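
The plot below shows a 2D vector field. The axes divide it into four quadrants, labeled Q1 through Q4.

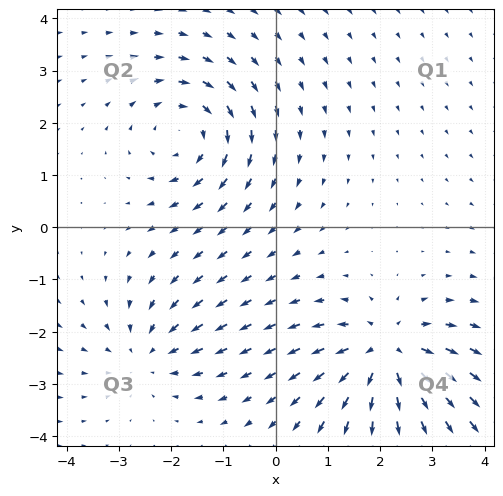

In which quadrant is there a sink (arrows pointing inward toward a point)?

Q3

The sink sits at approximately (-2.5, -2.4), which lies in quadrant Q3. The divergence there is about -3, negative as expected for a sink.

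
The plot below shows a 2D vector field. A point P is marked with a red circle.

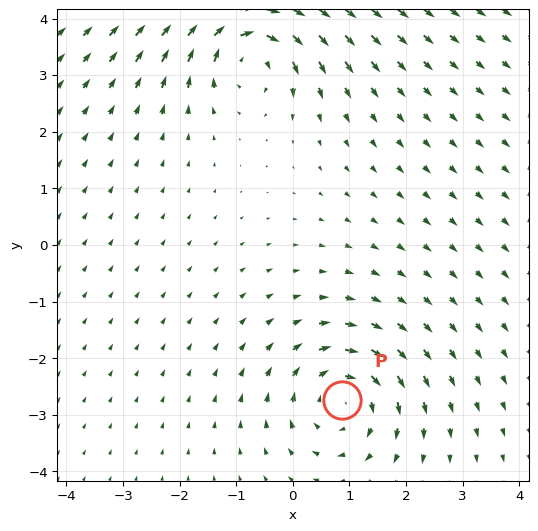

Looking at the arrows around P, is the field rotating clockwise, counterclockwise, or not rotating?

clockwise

Near P at (0.9, -2.7) the arrows circulate clockwise. The curl (z-component) there is about -3; negative curl means clockwise rotation.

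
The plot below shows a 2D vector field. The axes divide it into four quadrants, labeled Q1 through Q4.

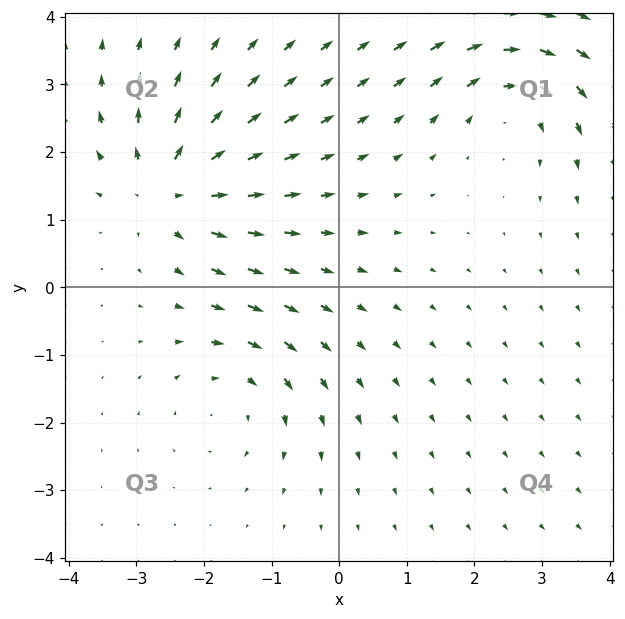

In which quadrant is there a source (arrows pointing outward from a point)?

Q2

The source sits at approximately (-2.5, 1.5), which lies in quadrant Q2. The divergence there is about +5, positive as expected for a source.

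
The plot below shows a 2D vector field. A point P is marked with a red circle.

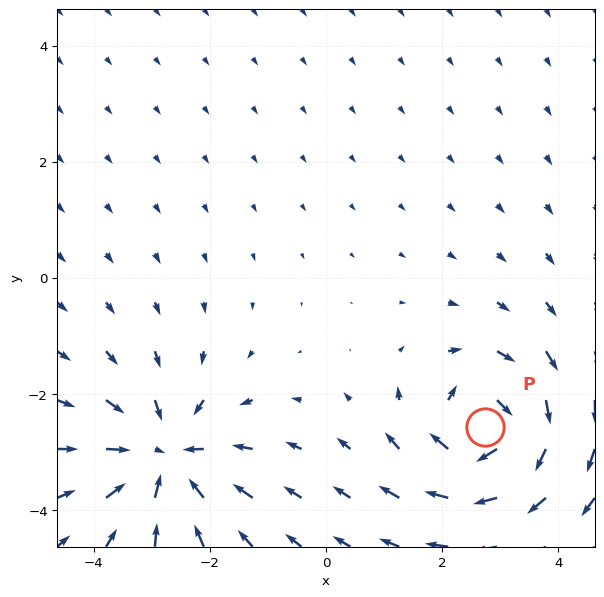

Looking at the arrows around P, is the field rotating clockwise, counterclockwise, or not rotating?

clockwise

Near P at (2.7, -2.6) the arrows circulate clockwise. The curl (z-component) there is about -6; negative curl means clockwise rotation.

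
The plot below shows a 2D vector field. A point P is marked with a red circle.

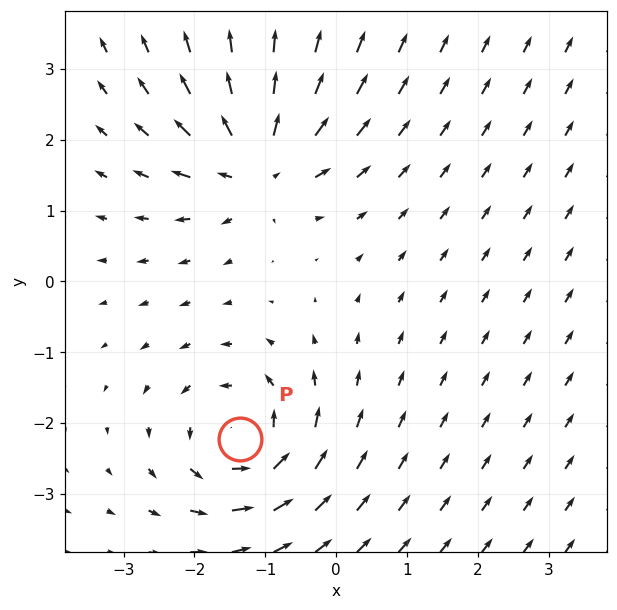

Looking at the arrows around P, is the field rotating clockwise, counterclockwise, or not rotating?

Near P at (-1.4, -2.2) the arrows circulate counterclockwise. The curl (z-component) there is about +4; positive curl means counterclockwise rotation.

counterclockwise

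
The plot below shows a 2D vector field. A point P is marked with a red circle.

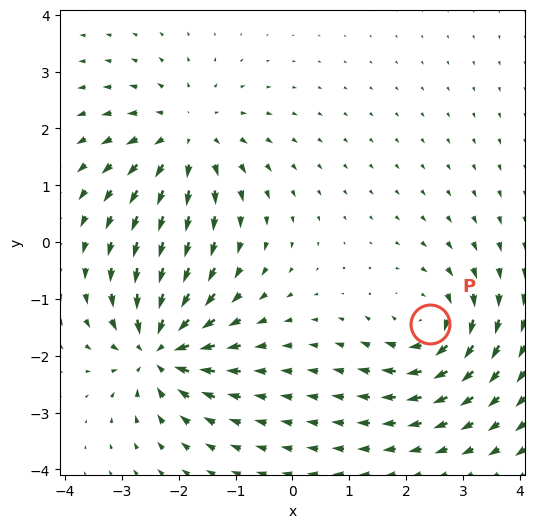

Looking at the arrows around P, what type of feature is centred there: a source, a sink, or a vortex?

vortex

At P (2.4, -1.4) the arrows circulate clockwise. Divergence ≈0, curl about -5 — near-zero divergence with nonzero curl is a vortex.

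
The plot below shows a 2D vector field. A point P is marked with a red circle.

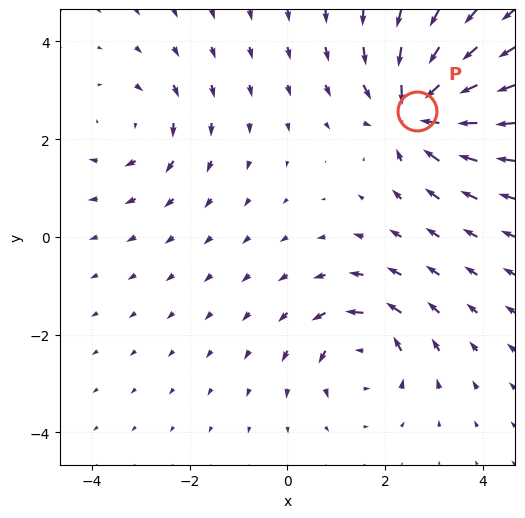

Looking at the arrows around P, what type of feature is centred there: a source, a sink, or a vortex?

sink

At P (2.6, 2.6) the arrows converge inward. Divergence about -6, curl ≈0 — negative divergence with near-zero curl is a sink.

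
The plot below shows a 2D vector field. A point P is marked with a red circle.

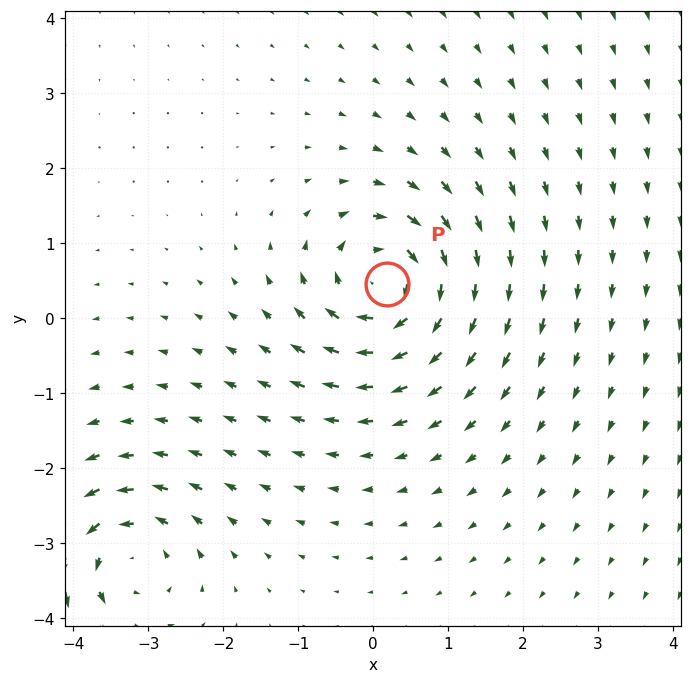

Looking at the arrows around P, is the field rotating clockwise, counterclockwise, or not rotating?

Near P at (0.2, 0.5) the arrows circulate clockwise. The curl (z-component) there is about -6; negative curl means clockwise rotation.

clockwise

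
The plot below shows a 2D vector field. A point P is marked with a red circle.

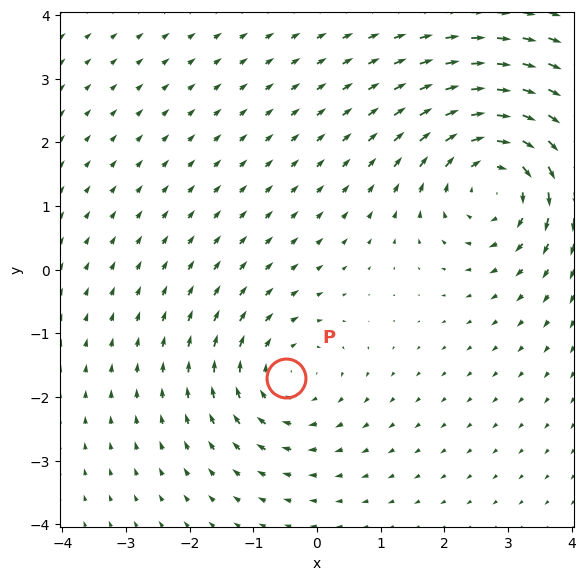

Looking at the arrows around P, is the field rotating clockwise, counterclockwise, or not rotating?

Near P at (-0.5, -1.7) the arrows circulate clockwise. The curl (z-component) there is about -3; negative curl means clockwise rotation.

clockwise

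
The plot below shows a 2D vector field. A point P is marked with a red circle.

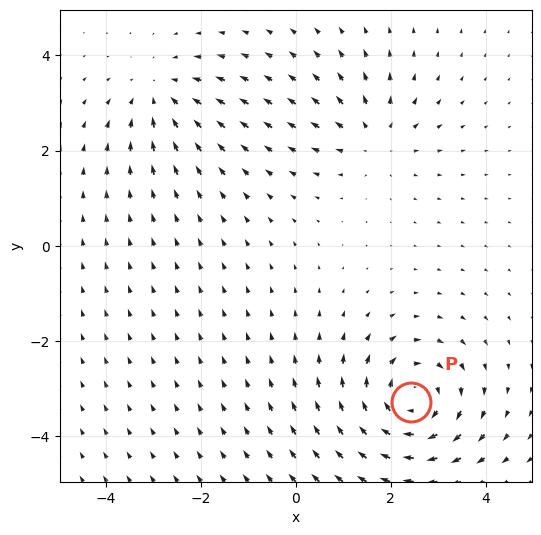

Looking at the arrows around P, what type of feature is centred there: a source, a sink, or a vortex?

At P (2.4, -3.3) the arrows circulate clockwise. Divergence ≈0, curl about -5 — near-zero divergence with nonzero curl is a vortex.

vortex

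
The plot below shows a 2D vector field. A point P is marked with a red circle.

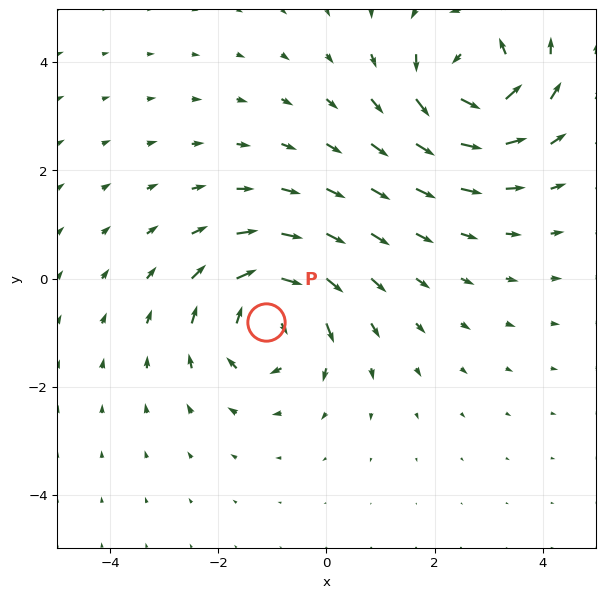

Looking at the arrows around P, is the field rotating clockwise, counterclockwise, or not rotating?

Near P at (-1.1, -0.8) the arrows circulate clockwise. The curl (z-component) there is about -6; negative curl means clockwise rotation.

clockwise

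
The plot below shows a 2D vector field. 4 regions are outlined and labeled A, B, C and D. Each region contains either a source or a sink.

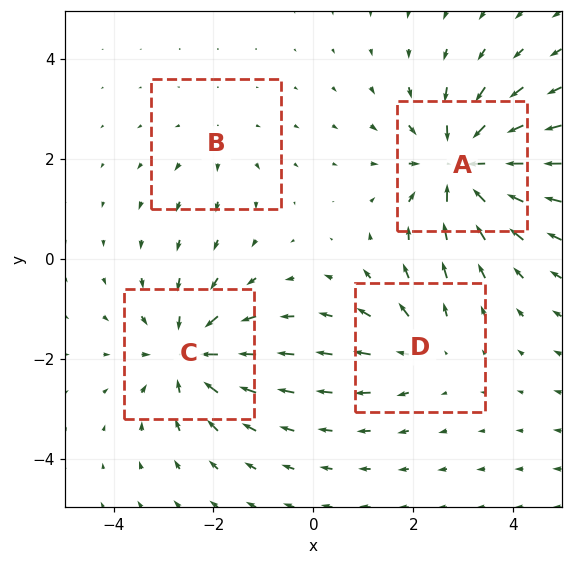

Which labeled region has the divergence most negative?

A

Divergence at each region's feature centre — A: about -7, B: about +2, C: about -6, D: about +3. Region A is most negative.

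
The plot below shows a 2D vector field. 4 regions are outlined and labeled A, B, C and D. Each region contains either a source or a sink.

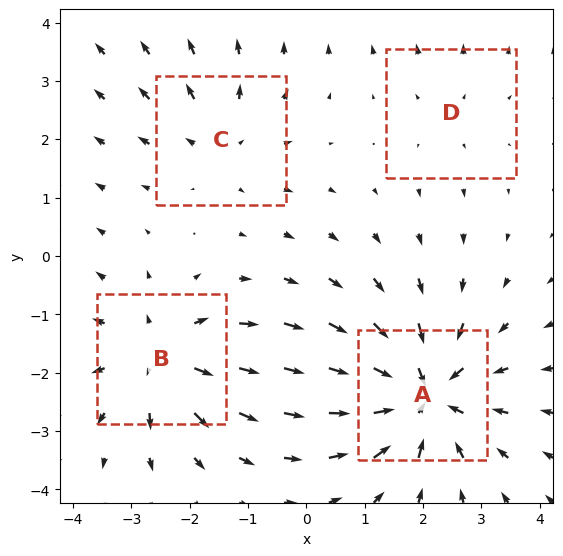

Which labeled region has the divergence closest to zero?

D

Divergence at each region's feature centre — A: about -7, B: about +5, C: about +3, D: about +2. Region D is closest to zero.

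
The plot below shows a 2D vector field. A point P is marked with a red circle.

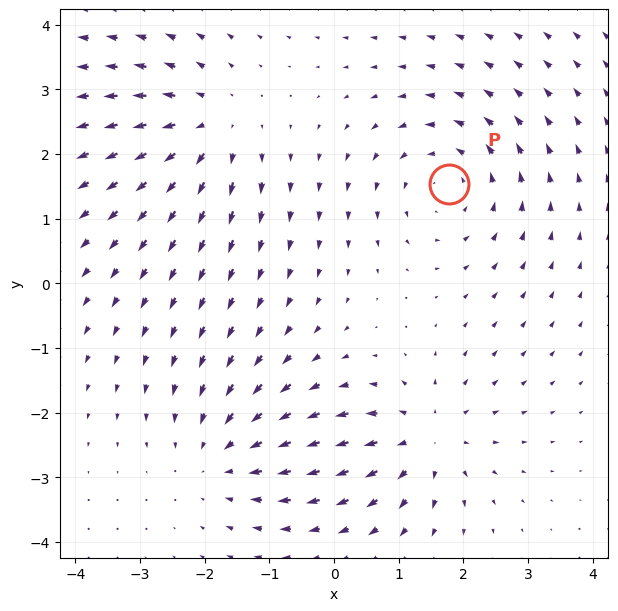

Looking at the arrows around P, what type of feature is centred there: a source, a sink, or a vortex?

vortex

At P (1.8, 1.5) the arrows circulate counterclockwise. Divergence ≈0, curl about +3 — near-zero divergence with nonzero curl is a vortex.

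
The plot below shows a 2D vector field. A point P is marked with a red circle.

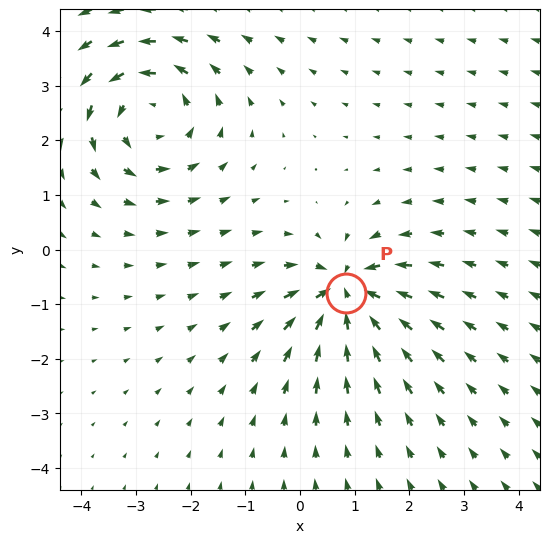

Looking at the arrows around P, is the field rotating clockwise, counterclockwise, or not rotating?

Near P at (0.8, -0.8) the arrows show no circulation. The curl there is ≈0.

not rotating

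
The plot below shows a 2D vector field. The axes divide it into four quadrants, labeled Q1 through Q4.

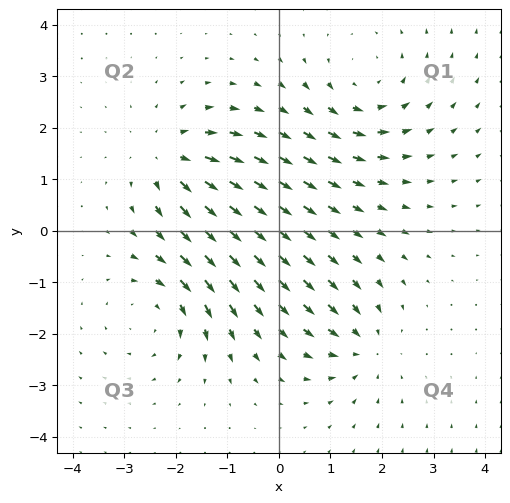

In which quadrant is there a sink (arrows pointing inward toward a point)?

Q4

The sink sits at approximately (1.6, -2.3), which lies in quadrant Q4. The divergence there is about -4, negative as expected for a sink.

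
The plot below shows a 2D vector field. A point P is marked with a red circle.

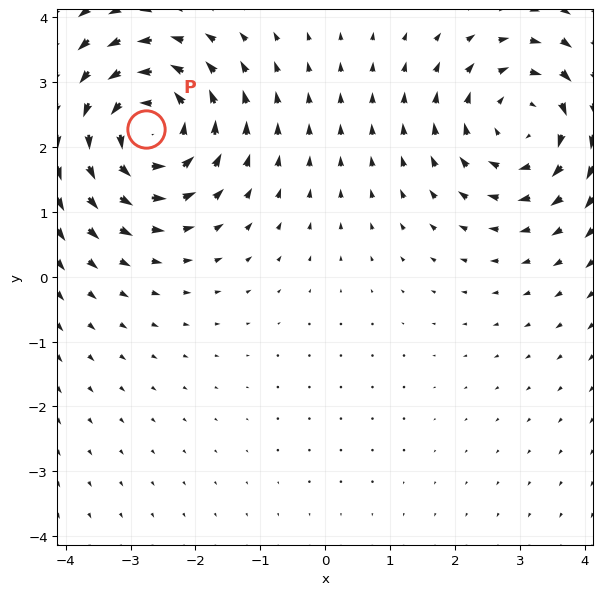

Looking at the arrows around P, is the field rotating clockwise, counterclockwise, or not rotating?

Near P at (-2.8, 2.3) the arrows circulate counterclockwise. The curl (z-component) there is about +5; positive curl means counterclockwise rotation.

counterclockwise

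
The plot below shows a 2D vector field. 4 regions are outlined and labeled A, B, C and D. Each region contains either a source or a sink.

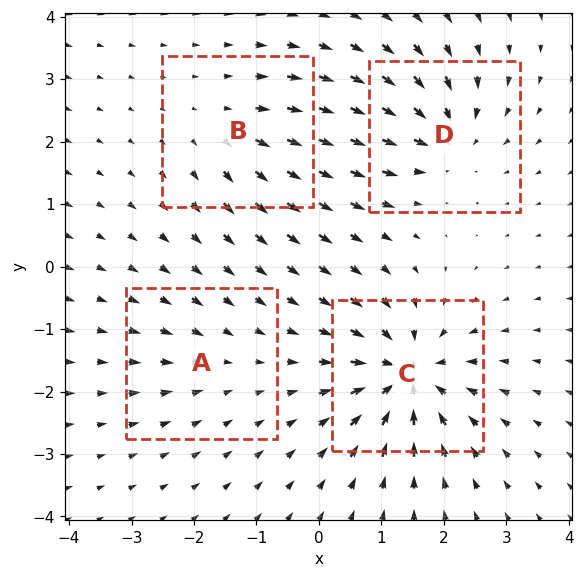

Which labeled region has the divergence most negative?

Divergence at each region's feature centre — A: about -2, B: about +4, C: about -9, D: about -6. Region C is most negative.

C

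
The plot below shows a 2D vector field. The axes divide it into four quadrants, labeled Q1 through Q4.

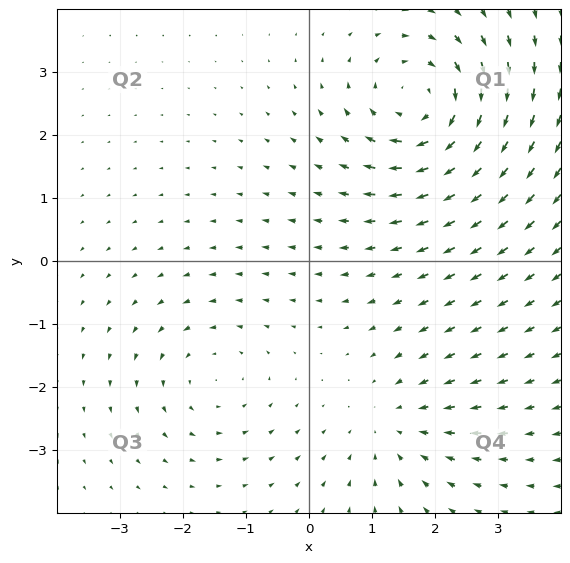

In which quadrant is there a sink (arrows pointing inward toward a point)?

The sink sits at approximately (1.4, -2.6), which lies in quadrant Q4. The divergence there is about -2, negative as expected for a sink.

Q4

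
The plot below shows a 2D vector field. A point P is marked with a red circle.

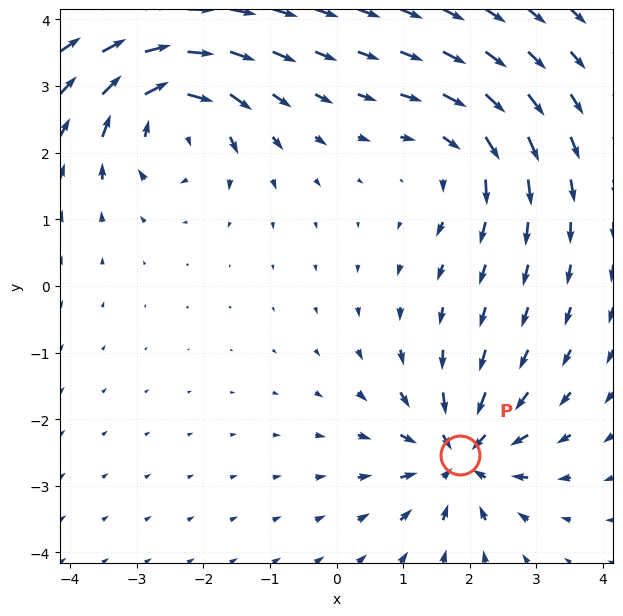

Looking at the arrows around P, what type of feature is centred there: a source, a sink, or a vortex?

sink

At P (1.9, -2.5) the arrows converge inward. Divergence about -4, curl ≈0 — negative divergence with near-zero curl is a sink.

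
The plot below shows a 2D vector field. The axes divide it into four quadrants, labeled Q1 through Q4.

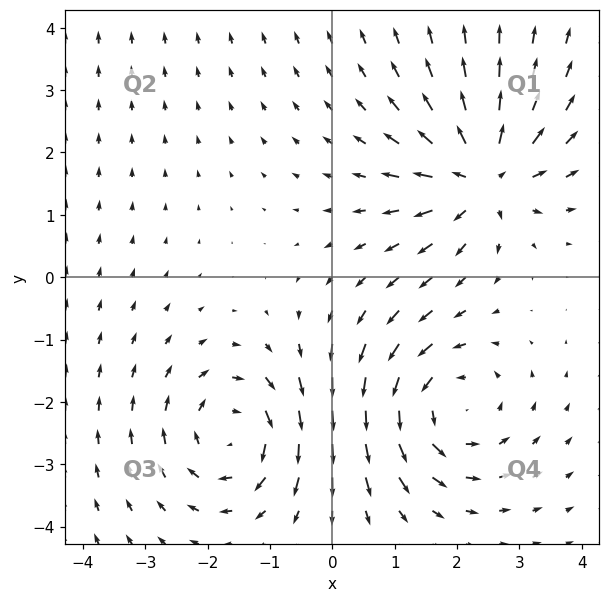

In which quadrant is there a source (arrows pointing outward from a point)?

The source sits at approximately (2.4, 1.6), which lies in quadrant Q1. The divergence there is about +5, positive as expected for a source.

Q1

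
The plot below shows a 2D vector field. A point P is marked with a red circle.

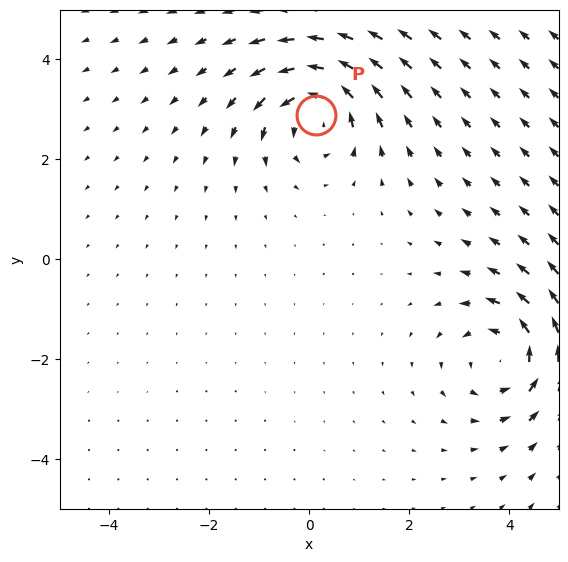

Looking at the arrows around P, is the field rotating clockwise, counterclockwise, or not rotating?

counterclockwise

Near P at (0.1, 2.9) the arrows circulate counterclockwise. The curl (z-component) there is about +6; positive curl means counterclockwise rotation.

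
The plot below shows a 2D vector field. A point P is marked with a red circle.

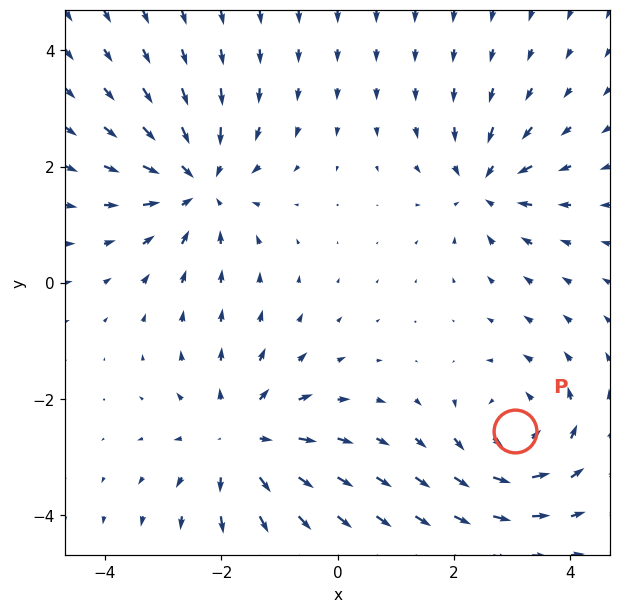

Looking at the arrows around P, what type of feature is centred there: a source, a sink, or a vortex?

At P (3.1, -2.5) the arrows circulate counterclockwise. Divergence ≈0, curl about +5 — near-zero divergence with nonzero curl is a vortex.

vortex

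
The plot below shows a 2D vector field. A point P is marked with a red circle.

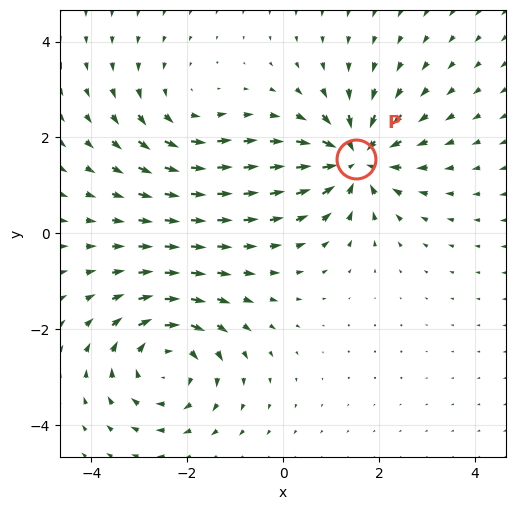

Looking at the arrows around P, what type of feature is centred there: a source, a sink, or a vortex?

At P (1.5, 1.6) the arrows converge inward. Divergence about -5, curl ≈0 — negative divergence with near-zero curl is a sink.

sink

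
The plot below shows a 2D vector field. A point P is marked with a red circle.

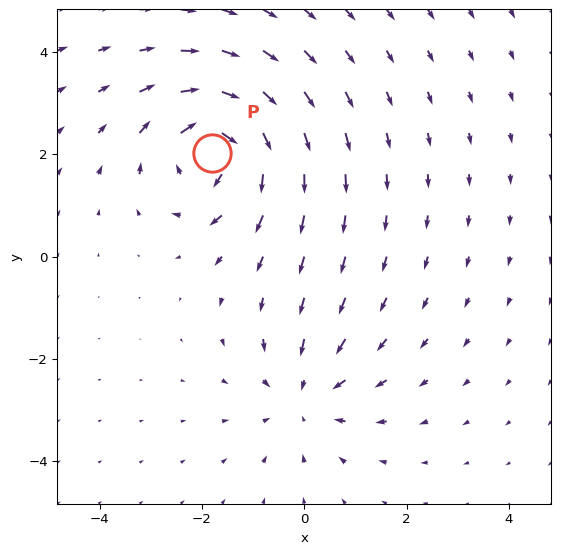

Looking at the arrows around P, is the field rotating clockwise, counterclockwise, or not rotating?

Near P at (-1.8, 2.0) the arrows circulate clockwise. The curl (z-component) there is about -4; negative curl means clockwise rotation.

clockwise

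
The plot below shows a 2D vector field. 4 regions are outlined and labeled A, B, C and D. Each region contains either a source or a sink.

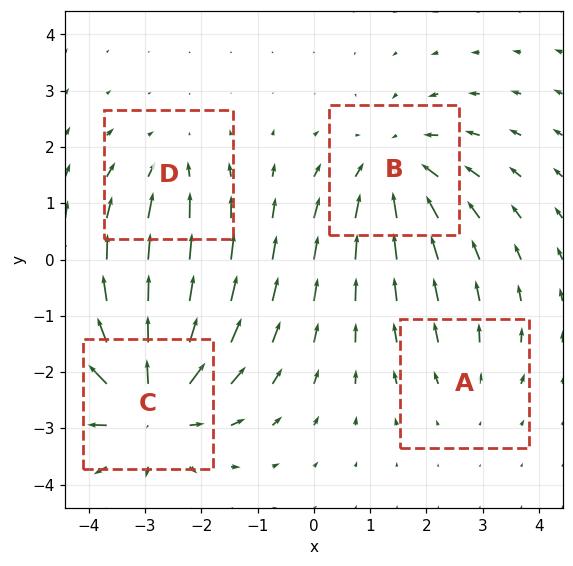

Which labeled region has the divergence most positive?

C

Divergence at each region's feature centre — A: about +2, B: about -4, C: about +6, D: about -3. Region C is most positive.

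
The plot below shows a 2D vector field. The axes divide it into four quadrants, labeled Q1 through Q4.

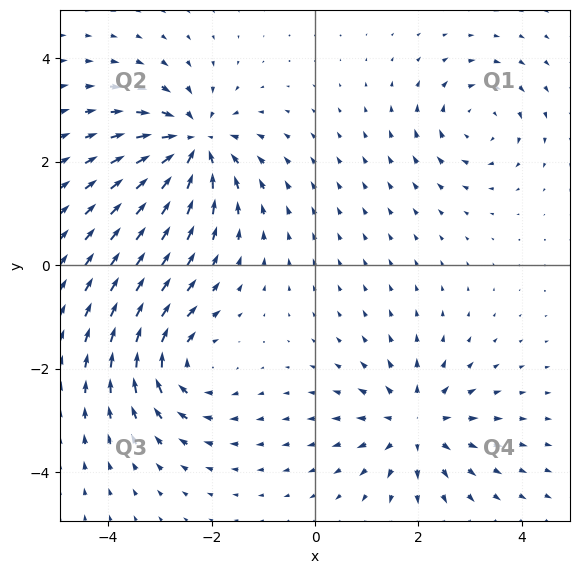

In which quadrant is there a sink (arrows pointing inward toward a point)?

The sink sits at approximately (-2.4, 2.3), which lies in quadrant Q2. The divergence there is about -6, negative as expected for a sink.

Q2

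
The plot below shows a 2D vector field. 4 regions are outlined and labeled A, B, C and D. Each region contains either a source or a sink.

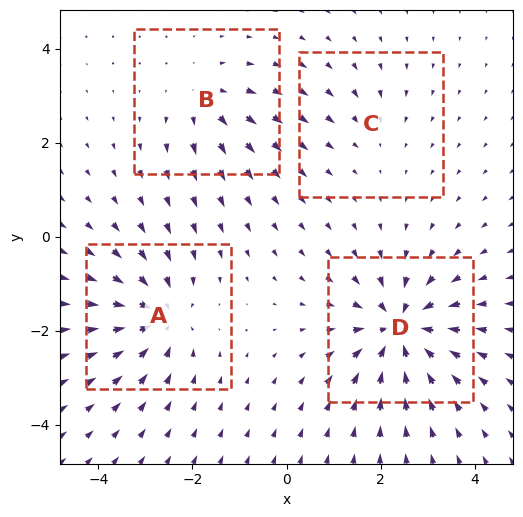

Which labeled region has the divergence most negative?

D

Divergence at each region's feature centre — A: about -6, B: about +4, C: about -2, D: about -8. Region D is most negative.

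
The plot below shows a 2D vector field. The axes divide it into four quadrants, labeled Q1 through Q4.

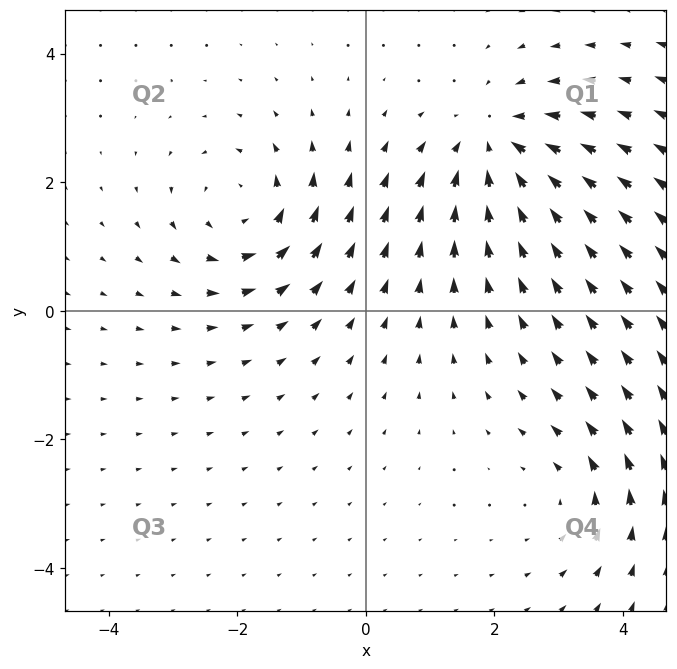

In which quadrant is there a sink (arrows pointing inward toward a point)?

The sink sits at approximately (2.0, 2.6), which lies in quadrant Q1. The divergence there is about -4, negative as expected for a sink.

Q1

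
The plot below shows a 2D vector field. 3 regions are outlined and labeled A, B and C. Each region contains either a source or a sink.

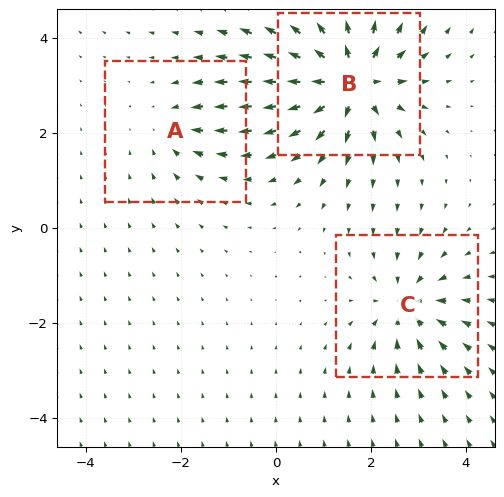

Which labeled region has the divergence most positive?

B

Divergence at each region's feature centre — A: about -2, B: about +6, C: about -4. Region B is most positive.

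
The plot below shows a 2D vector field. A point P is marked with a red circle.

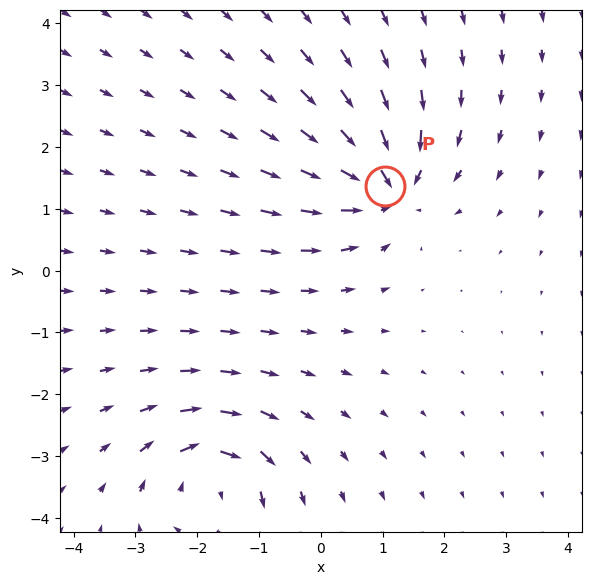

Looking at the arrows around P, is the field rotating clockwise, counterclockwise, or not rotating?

Near P at (1.0, 1.4) the arrows show no circulation. The curl there is ≈0.

not rotating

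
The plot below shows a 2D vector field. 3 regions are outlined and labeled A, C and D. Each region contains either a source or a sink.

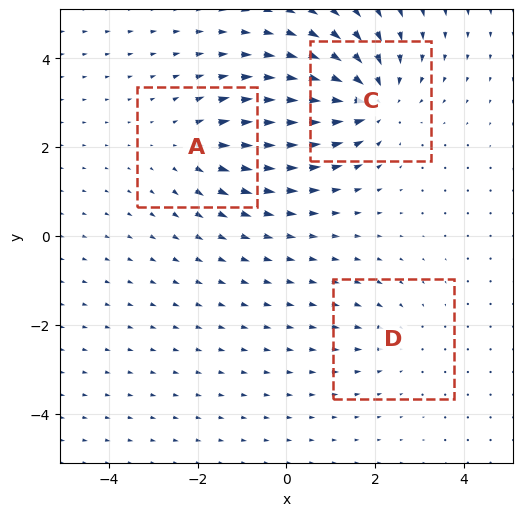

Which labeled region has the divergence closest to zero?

Divergence at each region's feature centre — A: about +3, C: about -5, D: about -2. Region D is closest to zero.

D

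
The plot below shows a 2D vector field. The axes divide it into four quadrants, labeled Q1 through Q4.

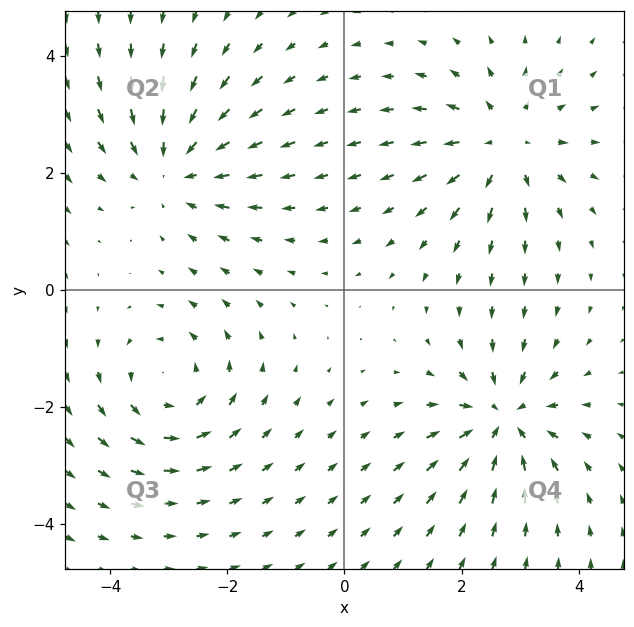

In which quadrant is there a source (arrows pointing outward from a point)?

The source sits at approximately (2.7, 2.5), which lies in quadrant Q1. The divergence there is about +5, positive as expected for a source.

Q1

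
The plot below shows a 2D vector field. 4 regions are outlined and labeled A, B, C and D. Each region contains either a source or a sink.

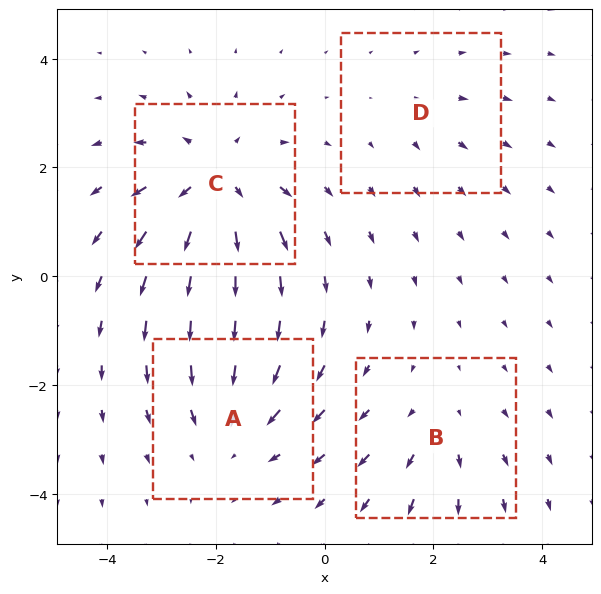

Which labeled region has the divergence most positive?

C

Divergence at each region's feature centre — A: about -4, B: about +3, C: about +6, D: about +2. Region C is most positive.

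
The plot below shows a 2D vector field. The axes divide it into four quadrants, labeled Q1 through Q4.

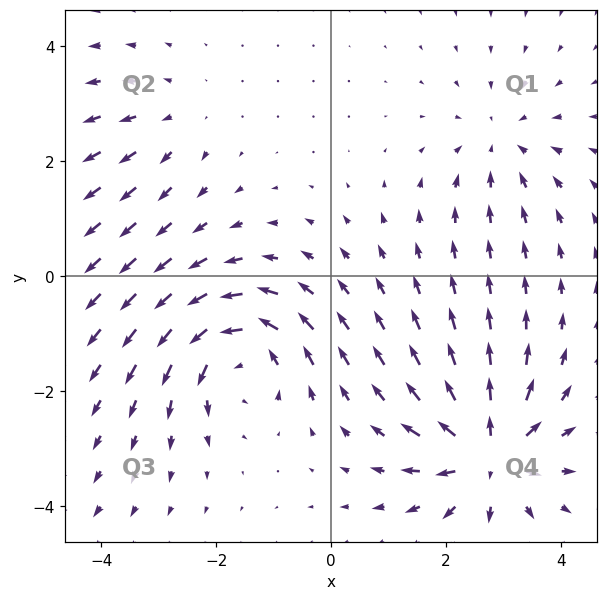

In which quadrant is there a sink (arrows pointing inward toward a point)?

The sink sits at approximately (3.0, 2.3), which lies in quadrant Q1. The divergence there is about -3, negative as expected for a sink.

Q1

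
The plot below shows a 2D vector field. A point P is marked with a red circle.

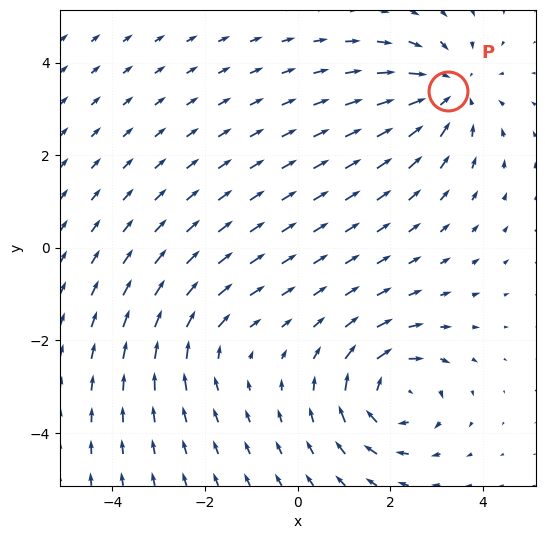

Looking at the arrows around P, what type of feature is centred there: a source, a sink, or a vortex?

At P (3.3, 3.4) the arrows converge inward. Divergence about -4, curl ≈0 — negative divergence with near-zero curl is a sink.

sink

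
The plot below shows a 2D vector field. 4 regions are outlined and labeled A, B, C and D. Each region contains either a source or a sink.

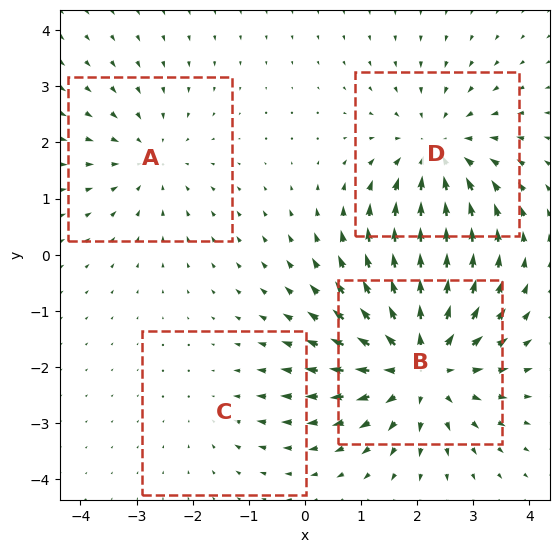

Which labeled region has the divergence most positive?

Divergence at each region's feature centre — A: about -3, B: about +6, C: about -2, D: about -4. Region B is most positive.

B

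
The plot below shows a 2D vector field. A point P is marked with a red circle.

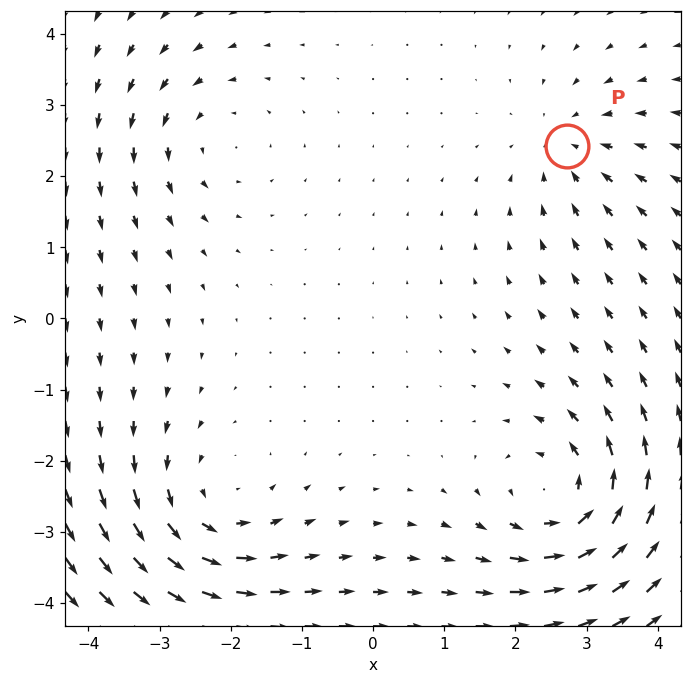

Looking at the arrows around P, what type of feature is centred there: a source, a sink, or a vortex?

At P (2.7, 2.4) the arrows converge inward. Divergence about -3, curl ≈0 — negative divergence with near-zero curl is a sink.

sink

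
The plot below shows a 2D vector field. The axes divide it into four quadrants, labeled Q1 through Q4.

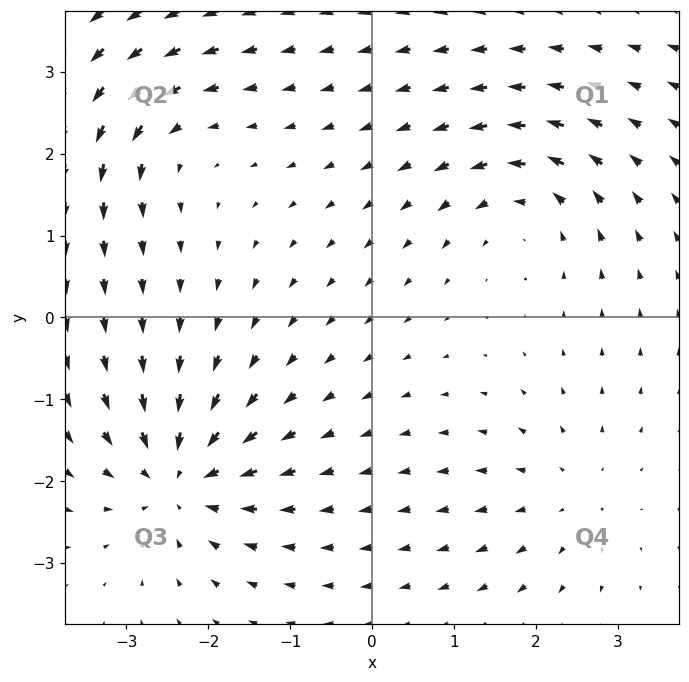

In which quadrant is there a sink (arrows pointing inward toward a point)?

Q3

The sink sits at approximately (-2.3, -2.0), which lies in quadrant Q3. The divergence there is about -6, negative as expected for a sink.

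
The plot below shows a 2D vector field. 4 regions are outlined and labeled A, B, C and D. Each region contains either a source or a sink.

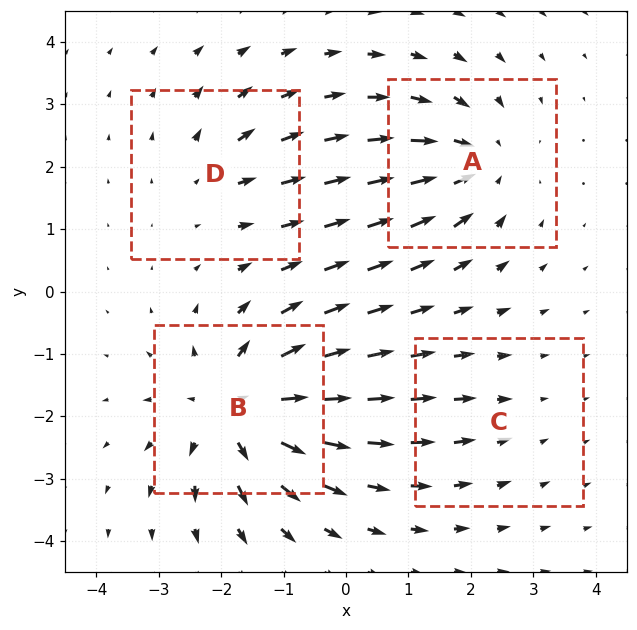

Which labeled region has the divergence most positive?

Divergence at each region's feature centre — A: about -5, B: about +7, C: about -2, D: about +3. Region B is most positive.

B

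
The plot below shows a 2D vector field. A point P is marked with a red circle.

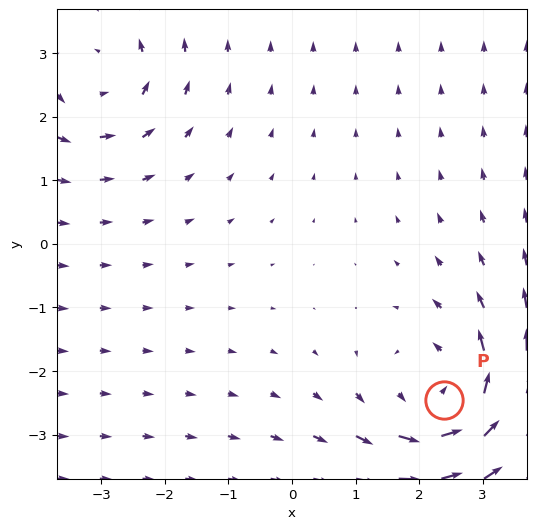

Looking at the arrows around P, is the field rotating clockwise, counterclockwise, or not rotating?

Near P at (2.4, -2.5) the arrows circulate counterclockwise. The curl (z-component) there is about +4; positive curl means counterclockwise rotation.

counterclockwise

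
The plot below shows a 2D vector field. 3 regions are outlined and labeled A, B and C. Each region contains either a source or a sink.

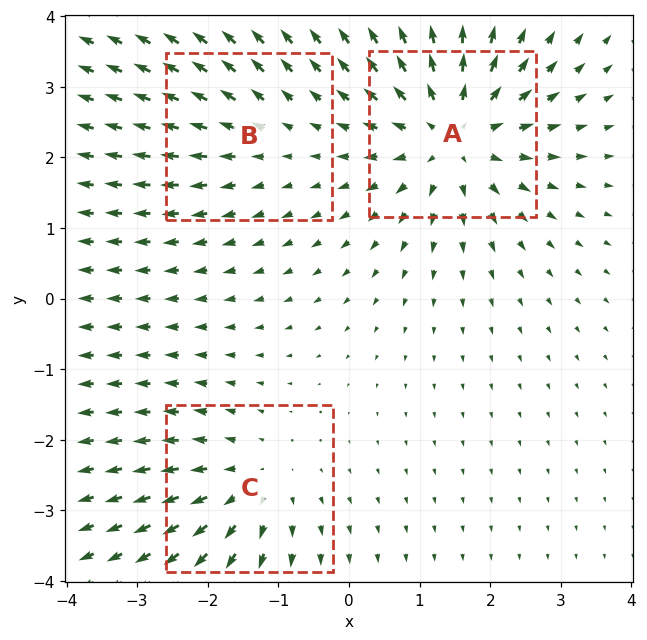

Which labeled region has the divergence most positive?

A

Divergence at each region's feature centre — A: about +5, B: about +2, C: about +3. Region A is most positive.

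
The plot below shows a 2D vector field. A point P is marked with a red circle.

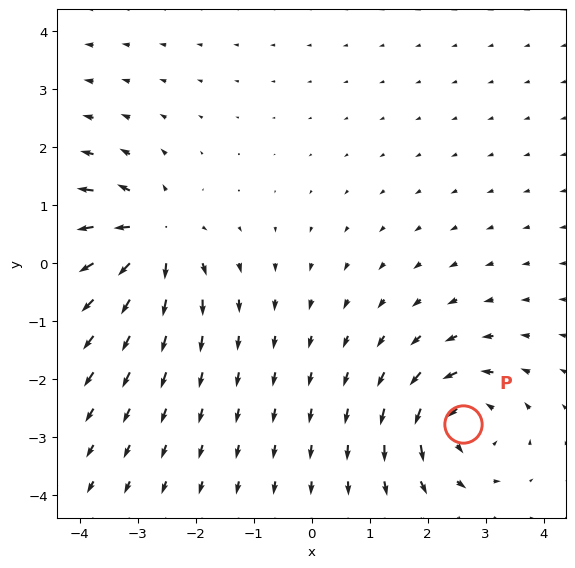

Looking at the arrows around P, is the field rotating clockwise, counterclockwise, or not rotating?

Near P at (2.6, -2.8) the arrows circulate counterclockwise. The curl (z-component) there is about +4; positive curl means counterclockwise rotation.

counterclockwise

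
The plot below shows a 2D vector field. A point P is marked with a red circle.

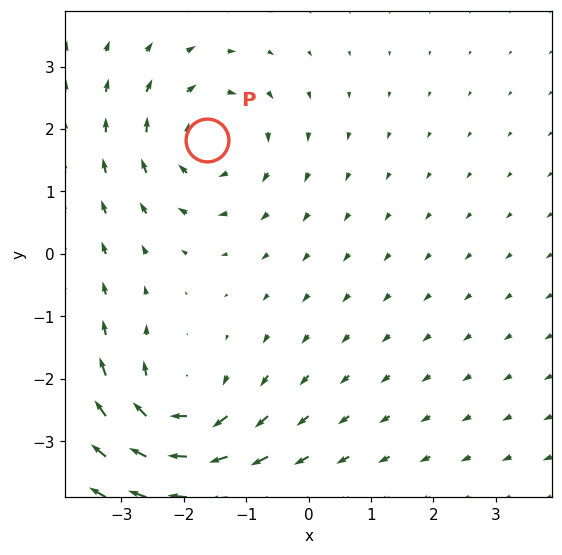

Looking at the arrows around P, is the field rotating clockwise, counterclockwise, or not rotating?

Near P at (-1.6, 1.8) the arrows circulate clockwise. The curl (z-component) there is about -3; negative curl means clockwise rotation.

clockwise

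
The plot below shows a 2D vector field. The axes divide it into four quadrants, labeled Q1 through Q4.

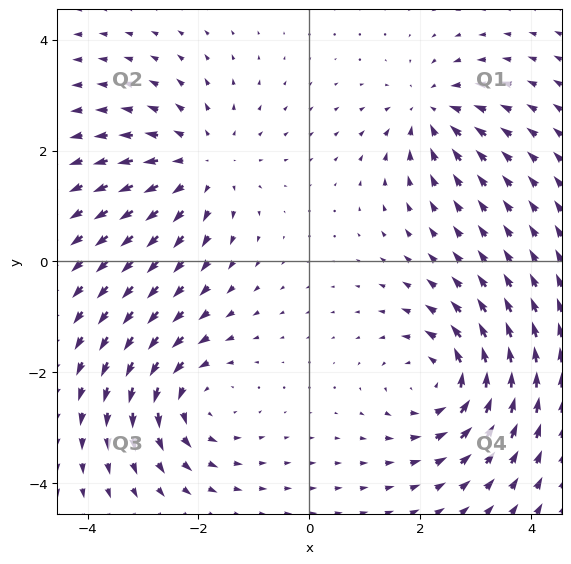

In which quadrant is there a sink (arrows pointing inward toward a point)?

Q1

The sink sits at approximately (2.2, 2.7), which lies in quadrant Q1. The divergence there is about -4, negative as expected for a sink.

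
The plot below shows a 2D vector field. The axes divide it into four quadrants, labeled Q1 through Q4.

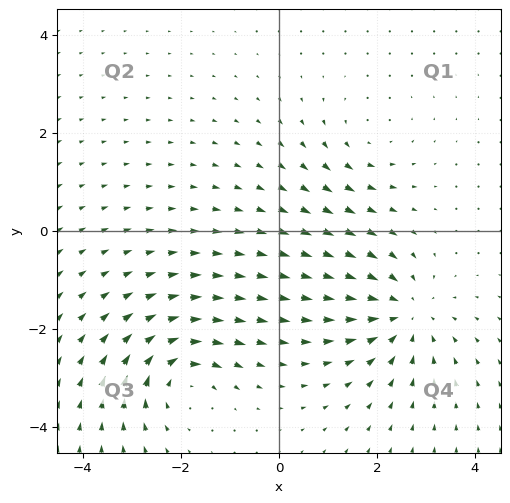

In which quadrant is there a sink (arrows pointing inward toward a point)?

The sink sits at approximately (2.6, -1.7), which lies in quadrant Q4. The divergence there is about -4, negative as expected for a sink.

Q4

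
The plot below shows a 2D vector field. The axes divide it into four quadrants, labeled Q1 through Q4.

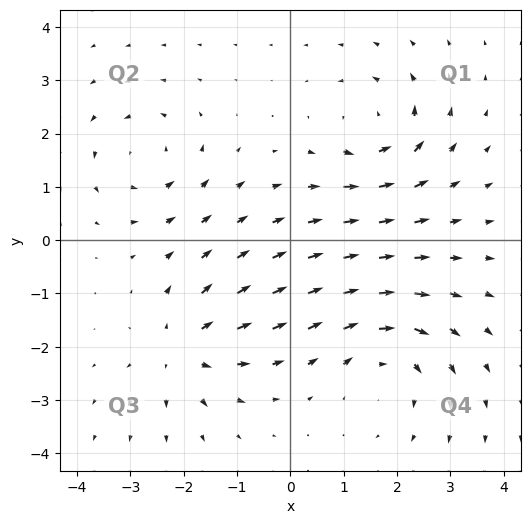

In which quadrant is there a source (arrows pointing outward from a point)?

The source sits at approximately (-2.0, -2.0), which lies in quadrant Q3. The divergence there is about +4, positive as expected for a source.

Q3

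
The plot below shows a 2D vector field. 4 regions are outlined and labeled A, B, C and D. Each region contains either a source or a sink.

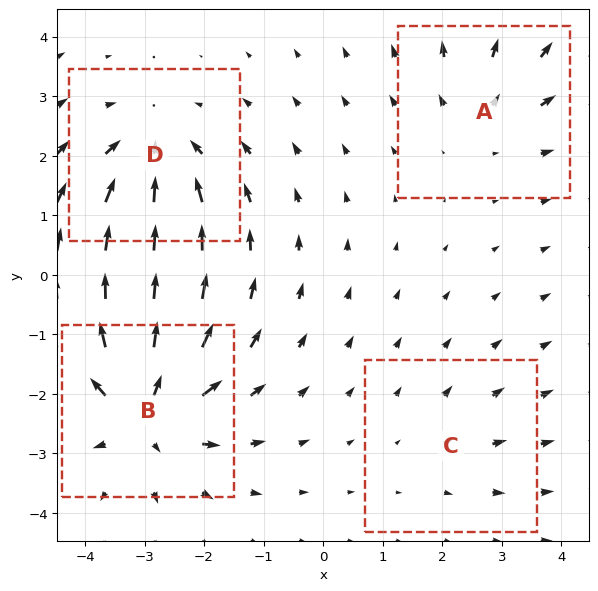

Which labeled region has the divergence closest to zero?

Divergence at each region's feature centre — A: about +3, B: about +7, C: about +2, D: about -5. Region C is closest to zero.

C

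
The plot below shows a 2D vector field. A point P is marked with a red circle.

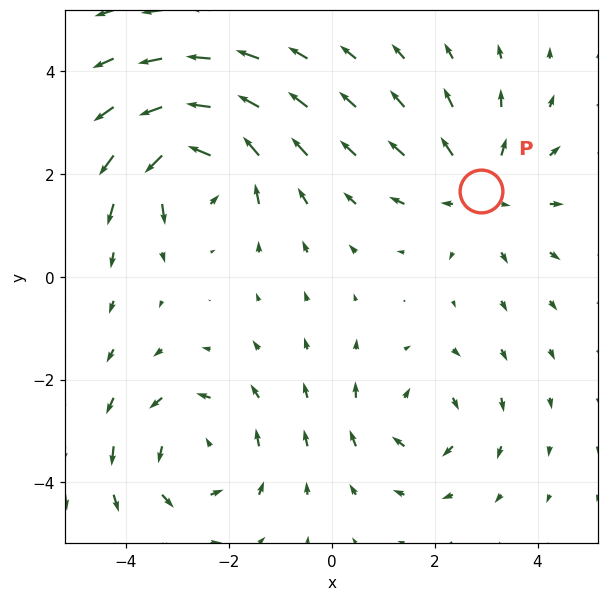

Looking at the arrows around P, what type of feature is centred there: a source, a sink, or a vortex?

source

At P (2.9, 1.7) the arrows spread outward. Divergence about +3, curl ≈0 — positive divergence with near-zero curl is a source.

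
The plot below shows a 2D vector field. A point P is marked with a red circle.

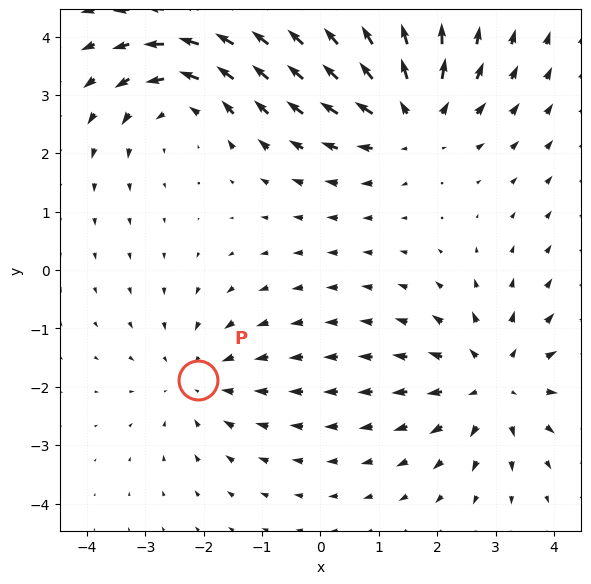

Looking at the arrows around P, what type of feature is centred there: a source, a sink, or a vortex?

At P (-2.1, -1.9) the arrows converge inward. Divergence about -3, curl ≈0 — negative divergence with near-zero curl is a sink.

sink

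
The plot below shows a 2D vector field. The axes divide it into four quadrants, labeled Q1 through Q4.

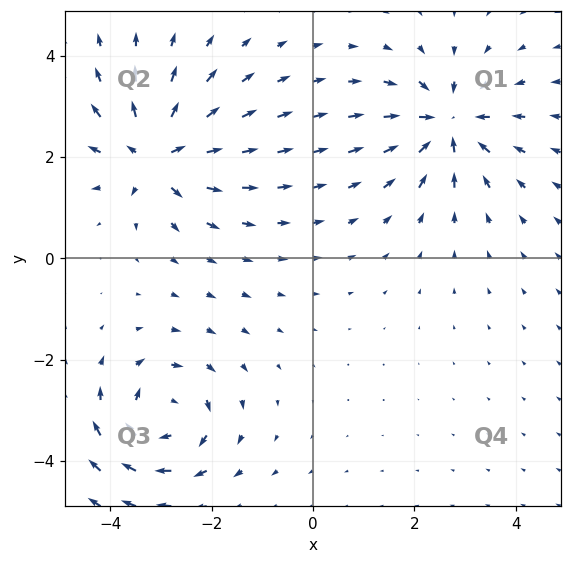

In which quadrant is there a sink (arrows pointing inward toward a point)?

The sink sits at approximately (2.7, 2.7), which lies in quadrant Q1. The divergence there is about -4, negative as expected for a sink.

Q1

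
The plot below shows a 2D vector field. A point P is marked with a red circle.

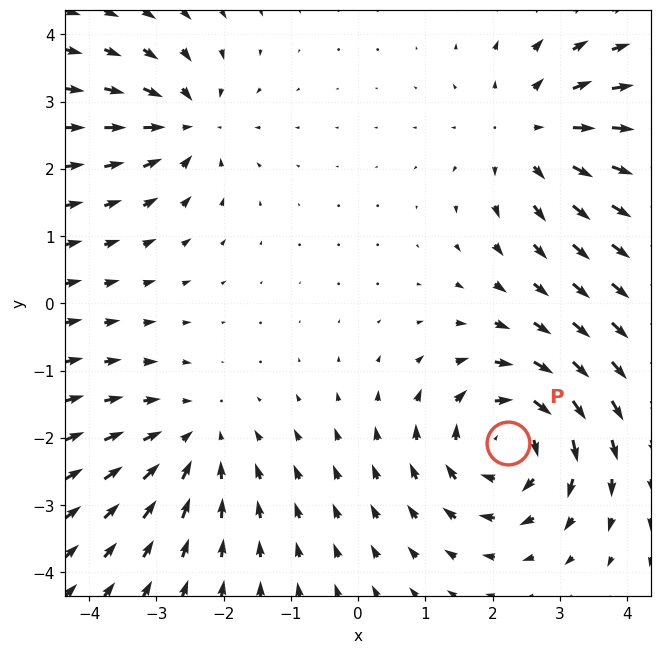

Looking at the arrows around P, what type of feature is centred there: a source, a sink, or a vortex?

vortex

At P (2.2, -2.1) the arrows circulate clockwise. Divergence ≈0, curl about -5 — near-zero divergence with nonzero curl is a vortex.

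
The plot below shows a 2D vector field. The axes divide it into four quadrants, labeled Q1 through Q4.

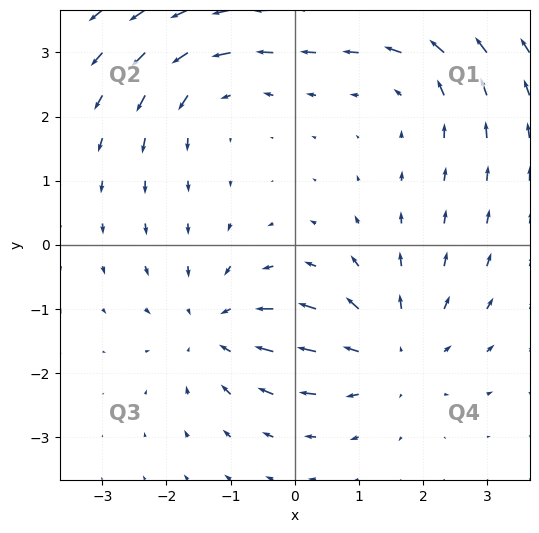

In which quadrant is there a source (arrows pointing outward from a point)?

The source sits at approximately (1.5, -1.7), which lies in quadrant Q4. The divergence there is about +4, positive as expected for a source.

Q4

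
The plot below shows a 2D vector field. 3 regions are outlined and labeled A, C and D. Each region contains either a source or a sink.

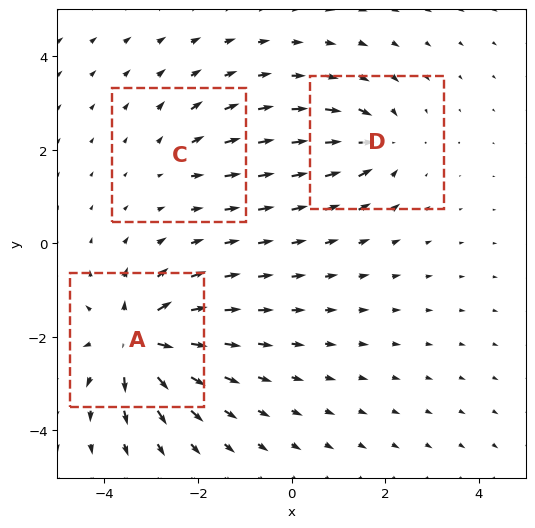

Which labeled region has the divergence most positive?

Divergence at each region's feature centre — A: about +6, C: about +2, D: about -4. Region A is most positive.

A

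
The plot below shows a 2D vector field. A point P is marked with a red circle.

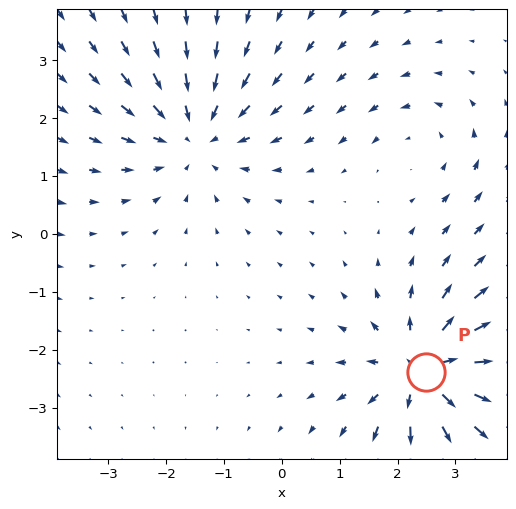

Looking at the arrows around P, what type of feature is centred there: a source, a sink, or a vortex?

source

At P (2.5, -2.4) the arrows spread outward. Divergence about +6, curl ≈0 — positive divergence with near-zero curl is a source.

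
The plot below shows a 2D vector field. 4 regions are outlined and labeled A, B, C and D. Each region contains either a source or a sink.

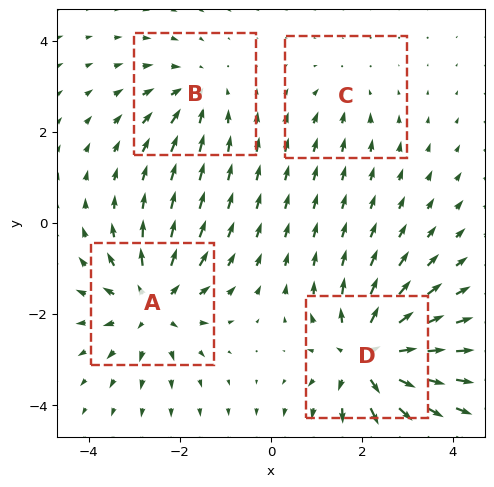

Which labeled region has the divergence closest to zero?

C

Divergence at each region's feature centre — A: about +6, B: about -4, C: about -2, D: about +7. Region C is closest to zero.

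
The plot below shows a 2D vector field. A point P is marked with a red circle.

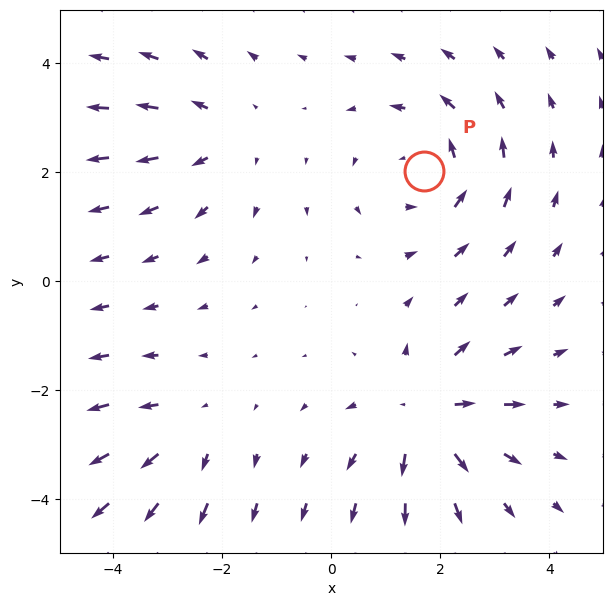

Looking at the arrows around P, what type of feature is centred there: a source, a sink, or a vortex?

At P (1.7, 2.0) the arrows circulate counterclockwise. Divergence ≈0, curl about +3 — near-zero divergence with nonzero curl is a vortex.

vortex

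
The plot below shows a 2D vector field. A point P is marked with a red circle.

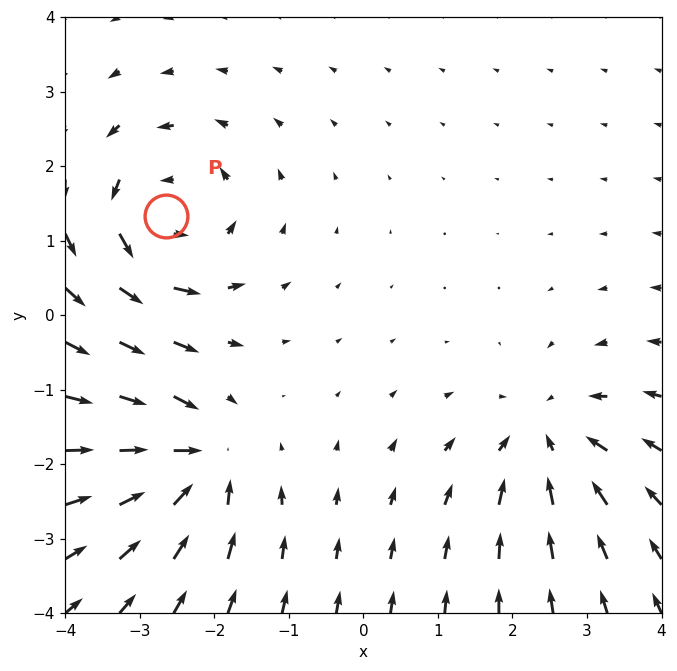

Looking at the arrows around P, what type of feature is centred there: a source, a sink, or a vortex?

At P (-2.7, 1.3) the arrows circulate counterclockwise. Divergence ≈0, curl about +4 — near-zero divergence with nonzero curl is a vortex.

vortex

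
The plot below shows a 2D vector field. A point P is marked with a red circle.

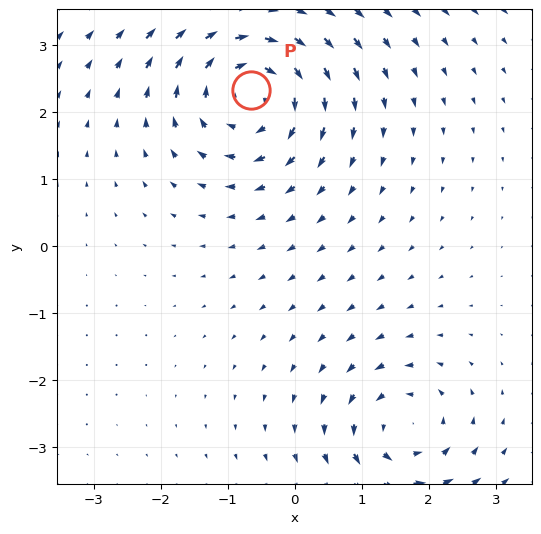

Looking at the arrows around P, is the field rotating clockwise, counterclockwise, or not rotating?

Near P at (-0.7, 2.3) the arrows circulate clockwise. The curl (z-component) there is about -5; negative curl means clockwise rotation.

clockwise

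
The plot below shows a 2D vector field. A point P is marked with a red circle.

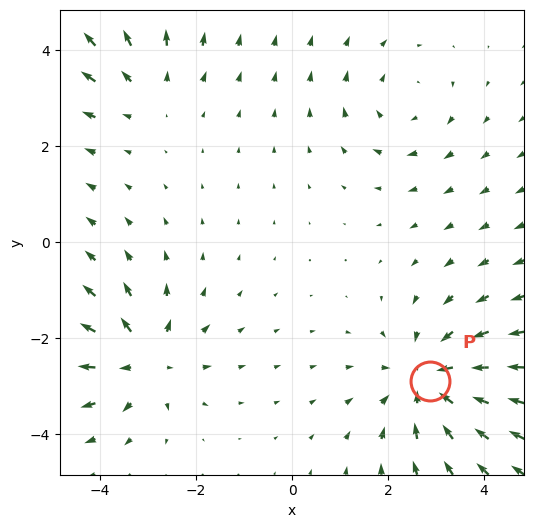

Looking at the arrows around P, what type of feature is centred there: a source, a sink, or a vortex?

At P (2.9, -2.9) the arrows converge inward. Divergence about -4, curl ≈0 — negative divergence with near-zero curl is a sink.

sink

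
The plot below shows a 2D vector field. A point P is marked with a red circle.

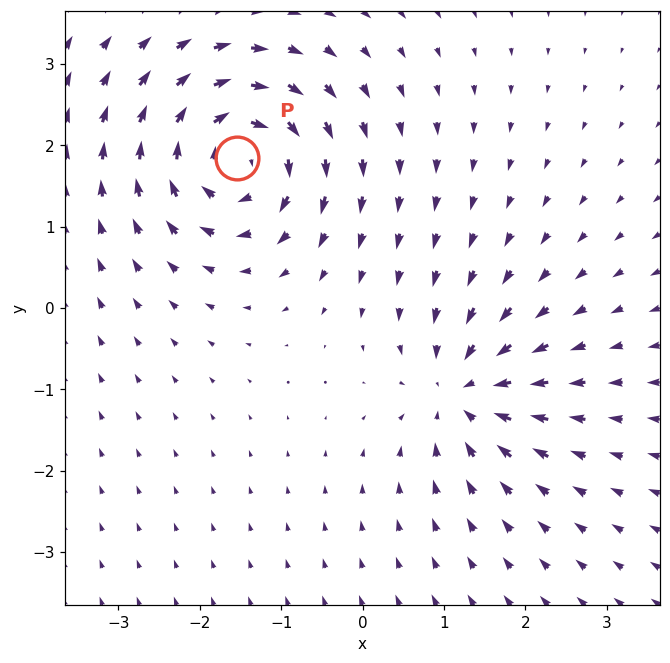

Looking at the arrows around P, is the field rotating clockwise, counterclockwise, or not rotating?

clockwise

Near P at (-1.5, 1.8) the arrows circulate clockwise. The curl (z-component) there is about -7; negative curl means clockwise rotation.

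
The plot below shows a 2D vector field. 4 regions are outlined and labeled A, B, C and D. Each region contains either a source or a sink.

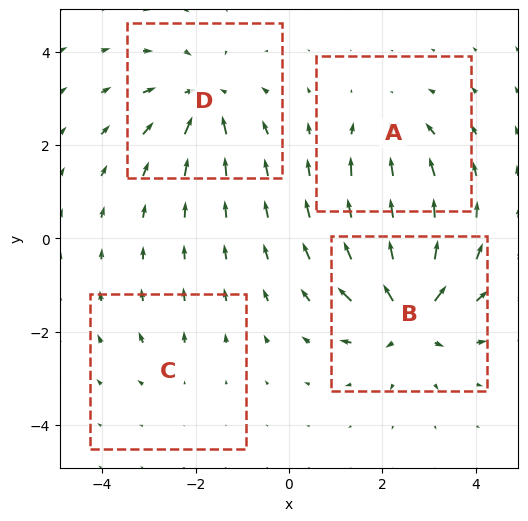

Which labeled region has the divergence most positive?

Divergence at each region's feature centre — A: about -4, B: about +7, C: about +2, D: about -6. Region B is most positive.

B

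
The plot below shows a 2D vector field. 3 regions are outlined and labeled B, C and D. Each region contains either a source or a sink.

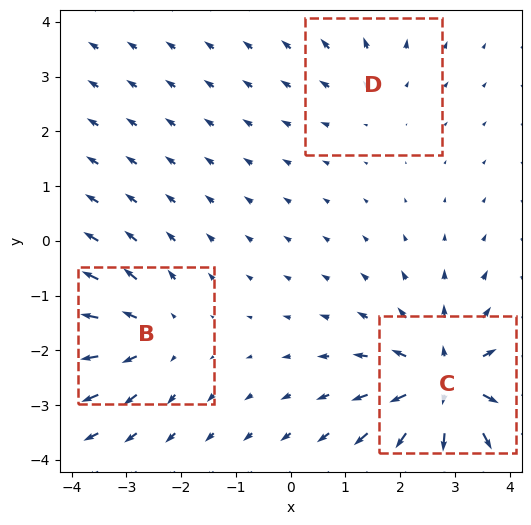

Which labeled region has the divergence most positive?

Divergence at each region's feature centre — B: about +3, C: about +5, D: about +2. Region C is most positive.

C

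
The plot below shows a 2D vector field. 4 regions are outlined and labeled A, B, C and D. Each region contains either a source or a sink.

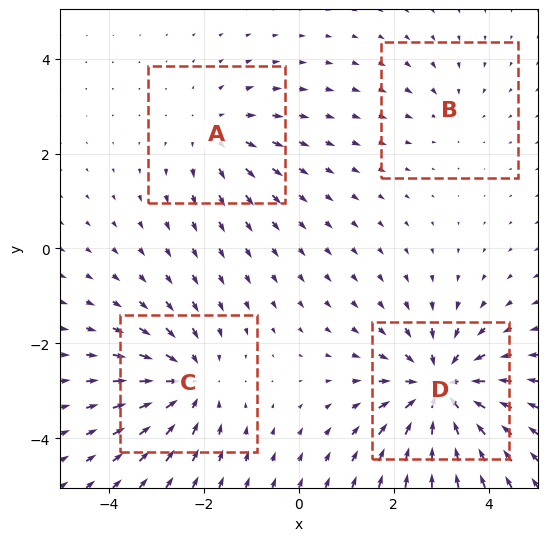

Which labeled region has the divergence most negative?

D

Divergence at each region's feature centre — A: about +3, B: about -2, C: about -5, D: about -6. Region D is most negative.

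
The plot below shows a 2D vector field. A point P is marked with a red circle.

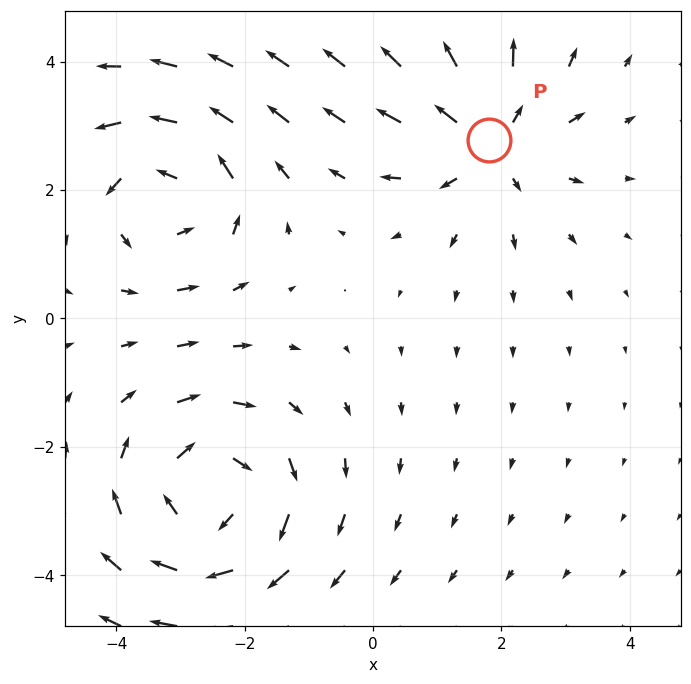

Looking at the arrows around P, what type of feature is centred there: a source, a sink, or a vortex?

At P (1.8, 2.8) the arrows spread outward. Divergence about +4, curl ≈0 — positive divergence with near-zero curl is a source.

source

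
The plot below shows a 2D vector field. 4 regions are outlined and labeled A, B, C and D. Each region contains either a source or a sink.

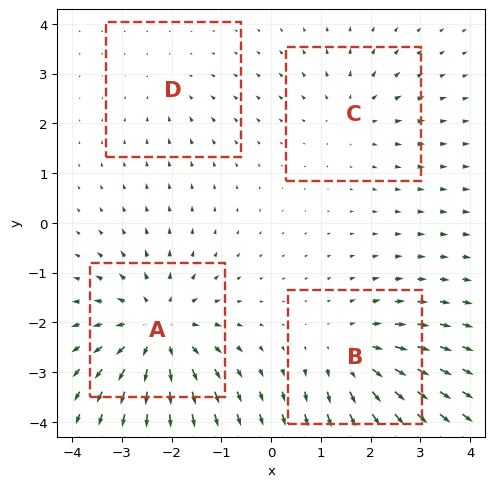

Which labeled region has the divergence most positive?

A

Divergence at each region's feature centre — A: about +6, B: about +4, C: about +3, D: about -2. Region A is most positive.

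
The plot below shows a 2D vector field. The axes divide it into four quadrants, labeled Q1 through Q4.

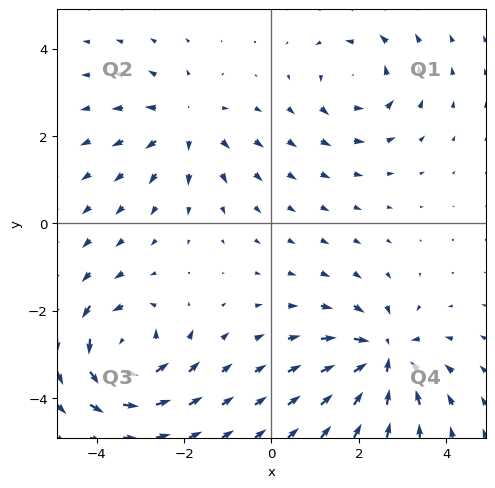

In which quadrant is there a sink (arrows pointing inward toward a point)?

Q4

The sink sits at approximately (2.6, -3.1), which lies in quadrant Q4. The divergence there is about -6, negative as expected for a sink.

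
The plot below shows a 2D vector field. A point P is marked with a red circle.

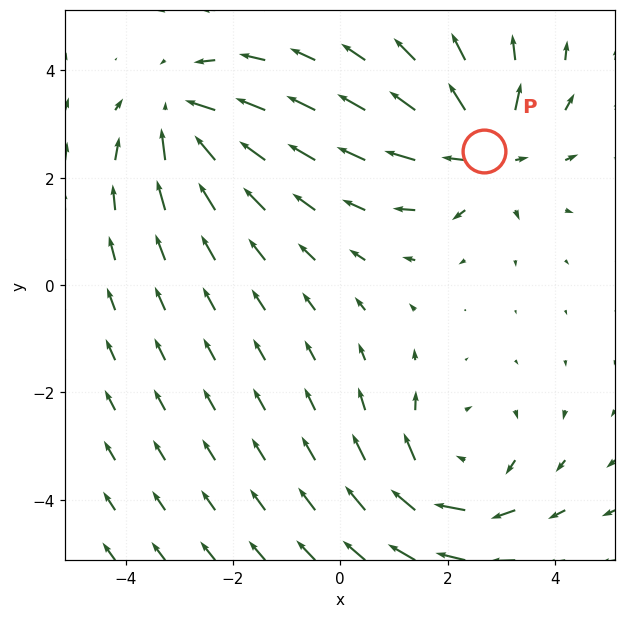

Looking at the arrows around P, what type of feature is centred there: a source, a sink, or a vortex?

source

At P (2.7, 2.5) the arrows spread outward. Divergence about +4, curl ≈0 — positive divergence with near-zero curl is a source.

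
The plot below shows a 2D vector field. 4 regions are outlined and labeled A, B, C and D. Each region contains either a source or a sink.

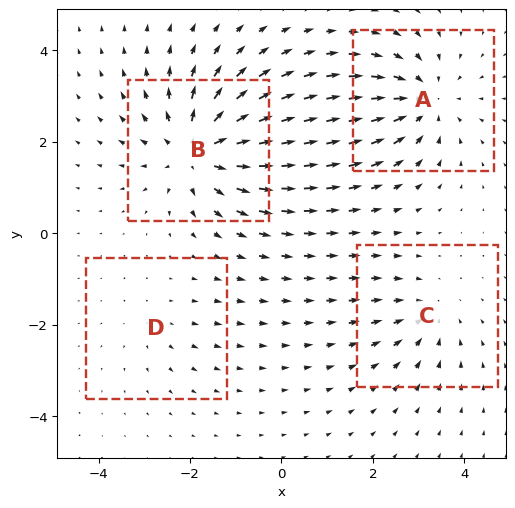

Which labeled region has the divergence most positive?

Divergence at each region's feature centre — A: about -5, B: about +6, C: about -3, D: about +2. Region B is most positive.

B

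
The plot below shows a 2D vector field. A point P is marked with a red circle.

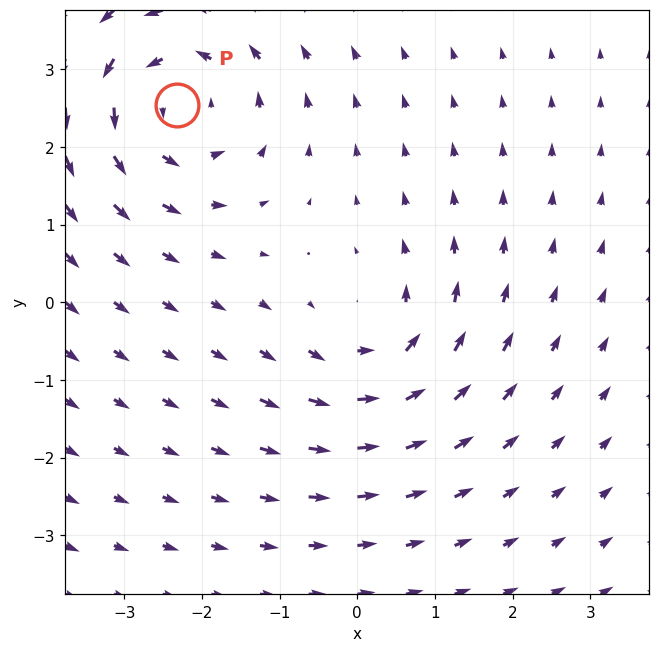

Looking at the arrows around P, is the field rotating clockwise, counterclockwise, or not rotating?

Near P at (-2.3, 2.5) the arrows circulate counterclockwise. The curl (z-component) there is about +5; positive curl means counterclockwise rotation.

counterclockwise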